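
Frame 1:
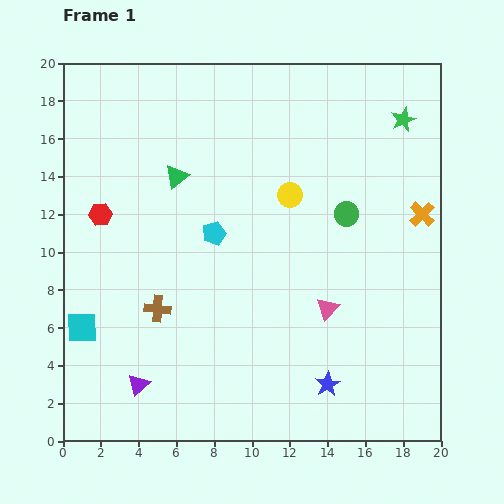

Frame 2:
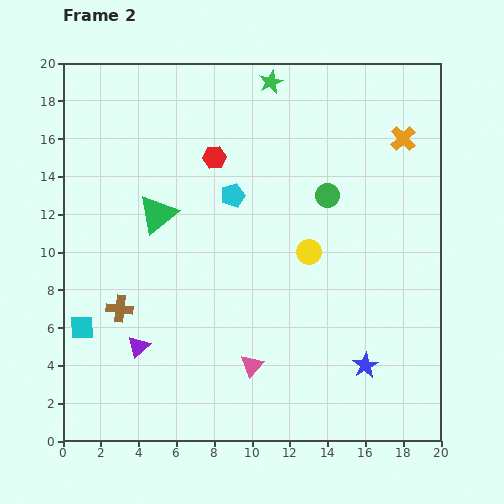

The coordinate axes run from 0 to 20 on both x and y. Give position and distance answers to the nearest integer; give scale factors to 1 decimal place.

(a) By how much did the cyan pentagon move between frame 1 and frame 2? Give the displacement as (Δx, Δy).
(1, 2)

The cyan pentagon was at (8, 11) in frame 1 and (9, 13) in frame 2.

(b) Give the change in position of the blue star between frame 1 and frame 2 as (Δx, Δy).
(2, 1)

The blue star was at (14, 3) in frame 1 and (16, 4) in frame 2.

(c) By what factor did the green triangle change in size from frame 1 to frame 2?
1.6×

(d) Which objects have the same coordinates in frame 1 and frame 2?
the cyan square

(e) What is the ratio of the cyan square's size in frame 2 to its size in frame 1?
0.8×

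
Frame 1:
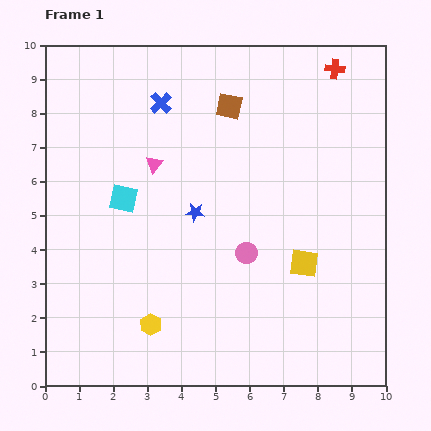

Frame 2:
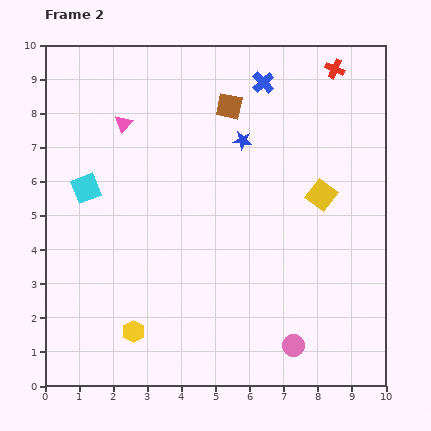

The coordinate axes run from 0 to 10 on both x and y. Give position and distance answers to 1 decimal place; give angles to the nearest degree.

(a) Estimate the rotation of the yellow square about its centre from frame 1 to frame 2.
29° clockwise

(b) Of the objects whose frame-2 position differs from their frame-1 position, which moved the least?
the yellow hexagon

(moved 0.5)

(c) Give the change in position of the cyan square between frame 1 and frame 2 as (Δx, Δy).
(-1.1, 0.3)

The cyan square was at (2.3, 5.5) in frame 1 and (1.2, 5.8) in frame 2.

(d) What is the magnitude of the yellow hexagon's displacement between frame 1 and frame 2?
0.5

The yellow hexagon moved from (3.1, 1.8) to (2.6, 1.6), a distance of √(0.5² + 0.2²) ≈ 0.5.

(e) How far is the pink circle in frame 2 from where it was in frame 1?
3.0

The pink circle moved from (5.9, 3.9) to (7.3, 1.2), a distance of √(1.4² + 2.7²) ≈ 3.0.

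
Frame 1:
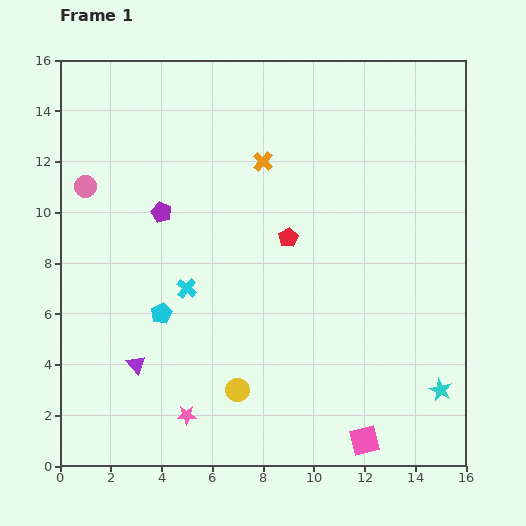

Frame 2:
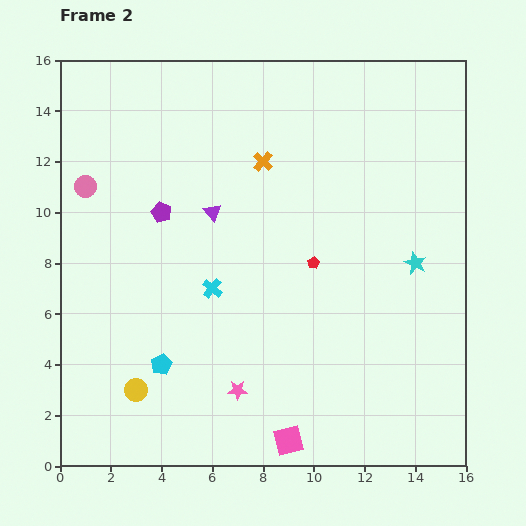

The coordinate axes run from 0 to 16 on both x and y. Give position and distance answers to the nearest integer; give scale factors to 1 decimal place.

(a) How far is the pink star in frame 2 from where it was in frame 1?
2

The pink star moved from (5, 2) to (7, 3), a distance of √(2² + 1²) ≈ 2.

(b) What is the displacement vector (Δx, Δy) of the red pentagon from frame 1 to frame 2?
(1, -1)

The red pentagon was at (9, 9) in frame 1 and (10, 8) in frame 2.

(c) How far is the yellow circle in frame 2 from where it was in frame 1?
4

The yellow circle moved from (7, 3) to (3, 3), a distance of √(4² + 0²) ≈ 4.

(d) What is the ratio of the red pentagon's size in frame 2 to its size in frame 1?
0.6×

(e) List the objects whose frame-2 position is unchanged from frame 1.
the orange cross, the purple pentagon, the pink circle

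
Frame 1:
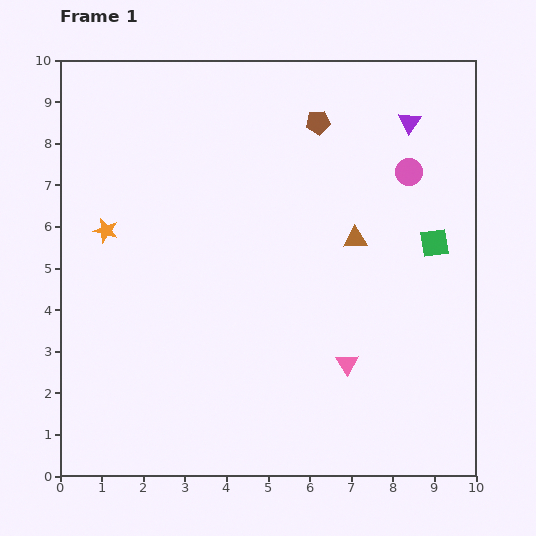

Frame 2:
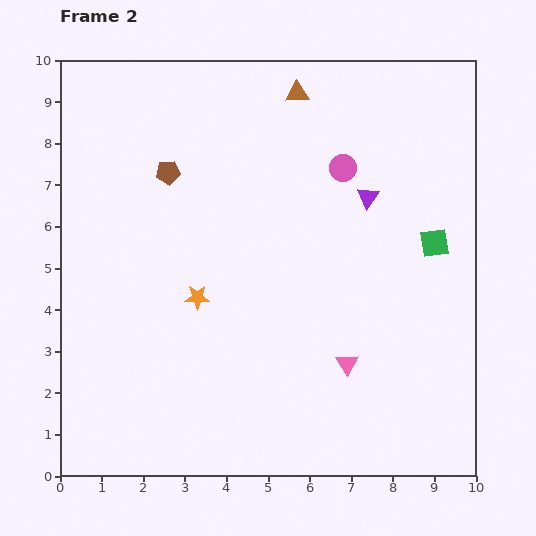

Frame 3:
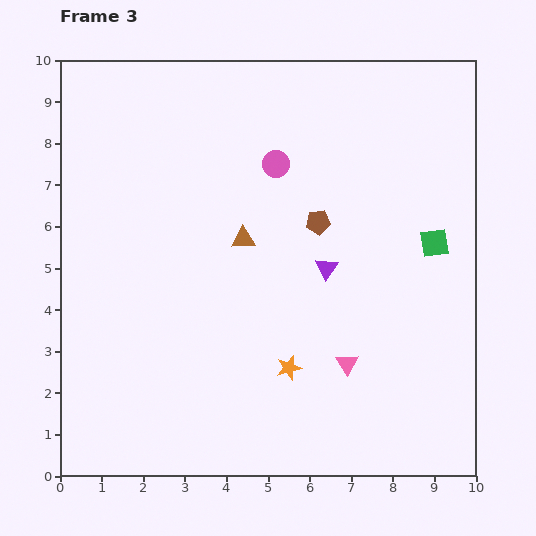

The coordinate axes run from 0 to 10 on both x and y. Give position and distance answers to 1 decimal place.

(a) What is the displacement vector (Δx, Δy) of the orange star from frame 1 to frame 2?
(2.2, -1.6)

The orange star was at (1.1, 5.9) in frame 1 and (3.3, 4.3) in frame 2.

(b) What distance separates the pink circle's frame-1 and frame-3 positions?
3.2

The pink circle moved from (8.4, 7.3) to (5.2, 7.5), a distance of √(3.2² + 0.2²) ≈ 3.2.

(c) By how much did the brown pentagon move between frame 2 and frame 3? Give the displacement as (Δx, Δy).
(3.6, -1.2)

The brown pentagon was at (2.6, 7.3) in frame 2 and (6.2, 6.1) in frame 3.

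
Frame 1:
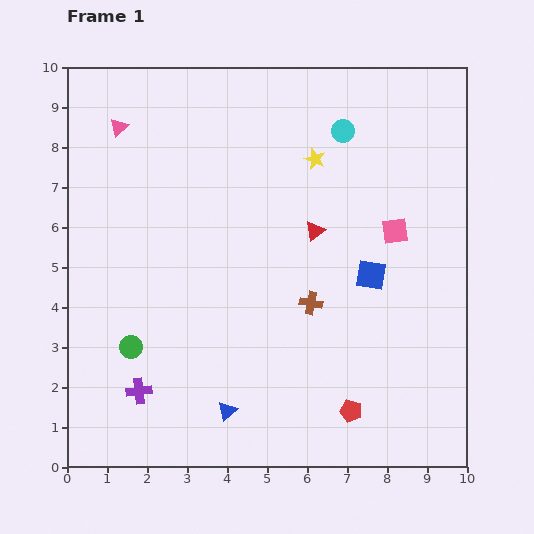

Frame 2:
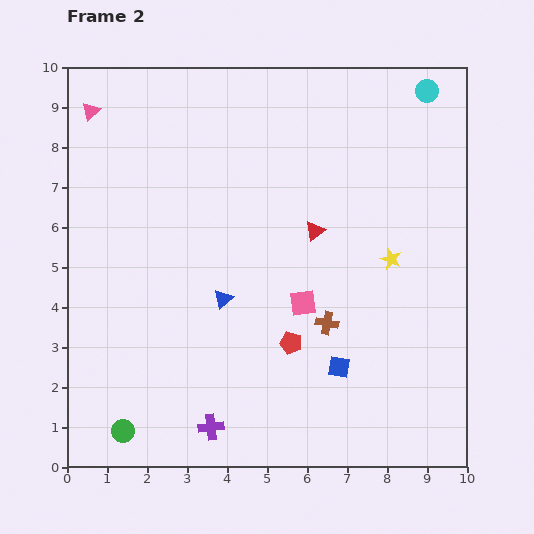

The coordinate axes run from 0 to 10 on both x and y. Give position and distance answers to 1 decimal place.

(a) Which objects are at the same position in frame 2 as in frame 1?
the red triangle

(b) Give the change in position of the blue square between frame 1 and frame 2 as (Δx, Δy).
(-0.8, -2.3)

The blue square was at (7.6, 4.8) in frame 1 and (6.8, 2.5) in frame 2.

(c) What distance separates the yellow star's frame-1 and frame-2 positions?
3.1

The yellow star moved from (6.2, 7.7) to (8.1, 5.2), a distance of √(1.9² + 2.5²) ≈ 3.1.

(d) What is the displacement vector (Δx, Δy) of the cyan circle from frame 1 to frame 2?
(2.1, 1.0)

The cyan circle was at (6.9, 8.4) in frame 1 and (9.0, 9.4) in frame 2.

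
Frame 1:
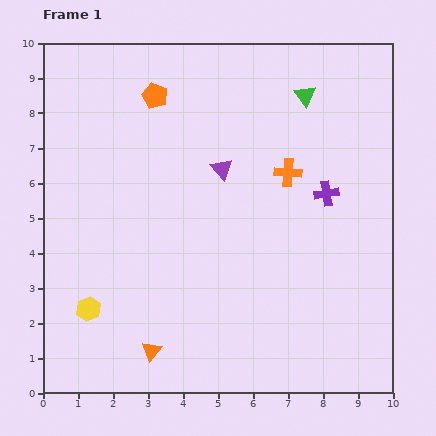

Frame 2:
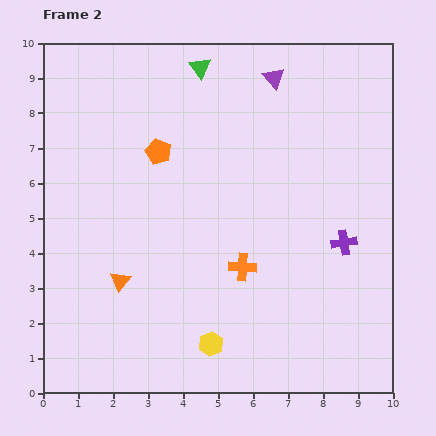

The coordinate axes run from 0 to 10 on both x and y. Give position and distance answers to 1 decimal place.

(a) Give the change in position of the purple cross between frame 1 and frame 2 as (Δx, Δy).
(0.5, -1.4)

The purple cross was at (8.1, 5.7) in frame 1 and (8.6, 4.3) in frame 2.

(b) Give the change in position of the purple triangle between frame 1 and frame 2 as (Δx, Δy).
(1.5, 2.6)

The purple triangle was at (5.1, 6.4) in frame 1 and (6.6, 9.0) in frame 2.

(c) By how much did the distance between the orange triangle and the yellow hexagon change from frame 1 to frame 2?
+1.0

Distance in frame 1: 2.2. Distance in frame 2: 3.2.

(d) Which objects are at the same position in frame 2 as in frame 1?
none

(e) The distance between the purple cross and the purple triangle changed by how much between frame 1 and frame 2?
+2.0

Distance in frame 1: 3.1. Distance in frame 2: 5.1.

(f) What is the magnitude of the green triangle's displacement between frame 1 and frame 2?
3.1

The green triangle moved from (7.5, 8.5) to (4.5, 9.3), a distance of √(3.0² + 0.8²) ≈ 3.1.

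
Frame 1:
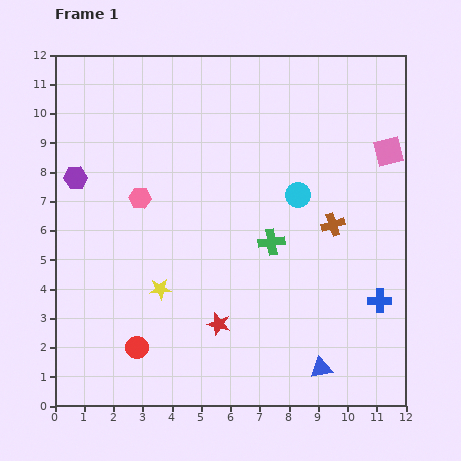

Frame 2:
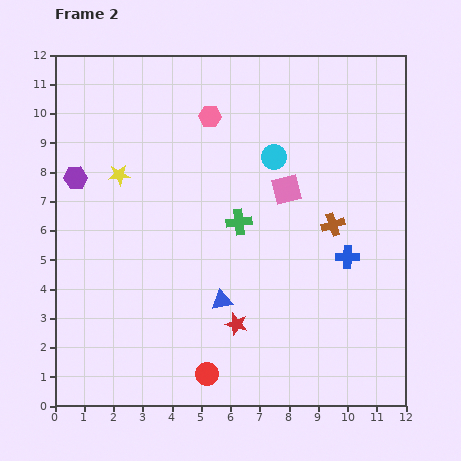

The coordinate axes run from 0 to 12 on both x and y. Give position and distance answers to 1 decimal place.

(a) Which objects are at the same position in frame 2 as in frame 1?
the purple hexagon, the brown cross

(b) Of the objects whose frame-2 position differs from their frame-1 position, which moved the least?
the red star

(moved 0.6)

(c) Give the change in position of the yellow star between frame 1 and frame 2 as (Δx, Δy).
(-1.4, 3.9)

The yellow star was at (3.6, 4.0) in frame 1 and (2.2, 7.9) in frame 2.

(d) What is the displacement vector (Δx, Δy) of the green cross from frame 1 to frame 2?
(-1.1, 0.7)

The green cross was at (7.4, 5.6) in frame 1 and (6.3, 6.3) in frame 2.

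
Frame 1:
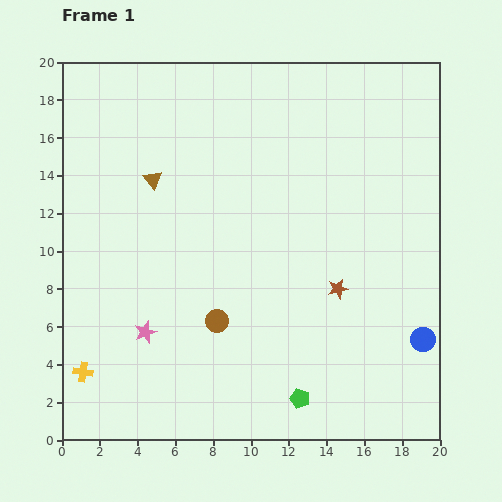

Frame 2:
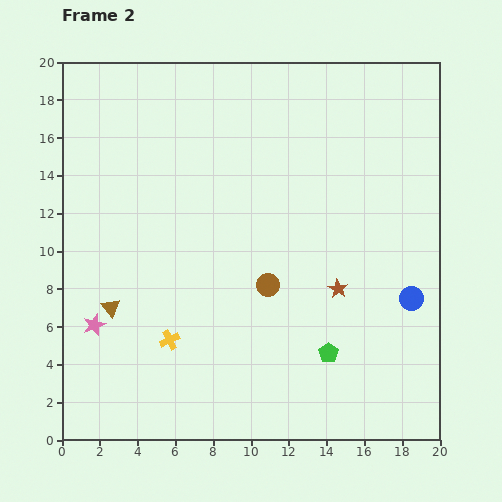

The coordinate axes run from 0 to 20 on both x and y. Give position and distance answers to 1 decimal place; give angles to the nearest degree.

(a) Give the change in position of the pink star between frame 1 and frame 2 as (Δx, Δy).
(-2.7, 0.4)

The pink star was at (4.4, 5.7) in frame 1 and (1.7, 6.1) in frame 2.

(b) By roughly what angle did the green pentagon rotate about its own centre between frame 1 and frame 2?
17° clockwise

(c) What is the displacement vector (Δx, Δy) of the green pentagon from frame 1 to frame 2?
(1.5, 2.4)

The green pentagon was at (12.6, 2.2) in frame 1 and (14.1, 4.6) in frame 2.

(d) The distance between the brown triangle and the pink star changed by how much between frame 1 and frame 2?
-6.8

Distance in frame 1: 8.1. Distance in frame 2: 1.3.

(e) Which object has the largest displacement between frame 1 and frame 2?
the brown triangle

(moved 7.1; next 4.9)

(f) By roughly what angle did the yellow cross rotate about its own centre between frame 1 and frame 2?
34° counter-clockwise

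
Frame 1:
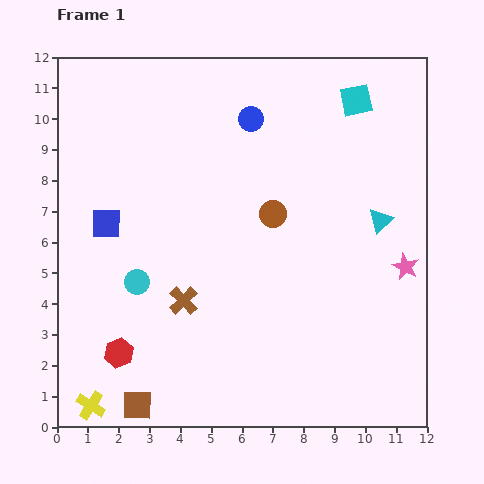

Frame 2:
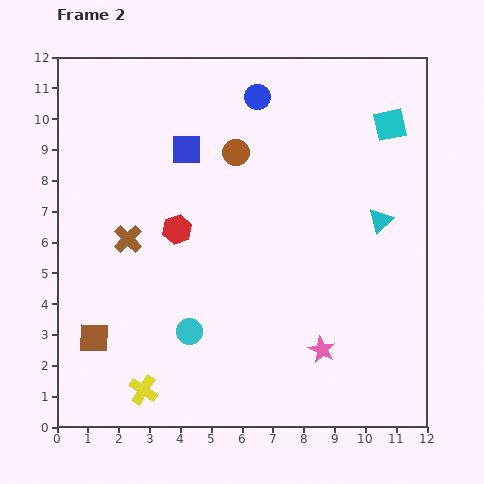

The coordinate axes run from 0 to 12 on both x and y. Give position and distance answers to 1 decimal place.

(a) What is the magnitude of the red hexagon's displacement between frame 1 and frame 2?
4.4

The red hexagon moved from (2.0, 2.4) to (3.9, 6.4), a distance of √(1.9² + 4.0²) ≈ 4.4.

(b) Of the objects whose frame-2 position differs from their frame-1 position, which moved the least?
the blue circle

(moved 0.7)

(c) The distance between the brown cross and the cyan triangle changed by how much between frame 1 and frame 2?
+1.3

Distance in frame 1: 6.9. Distance in frame 2: 8.2.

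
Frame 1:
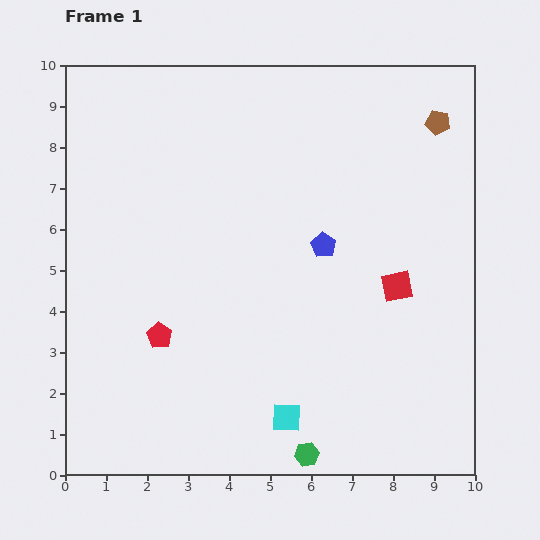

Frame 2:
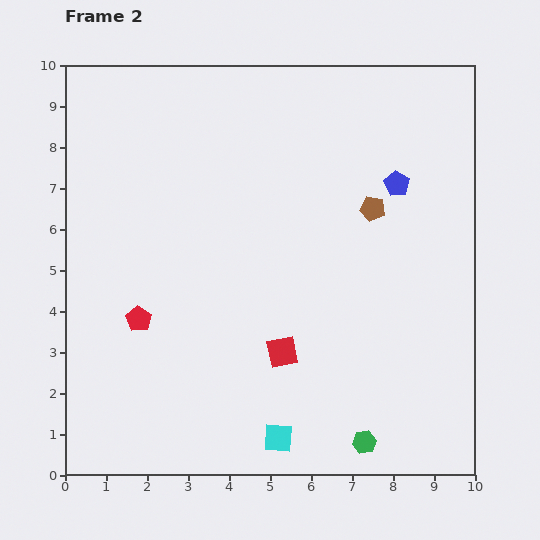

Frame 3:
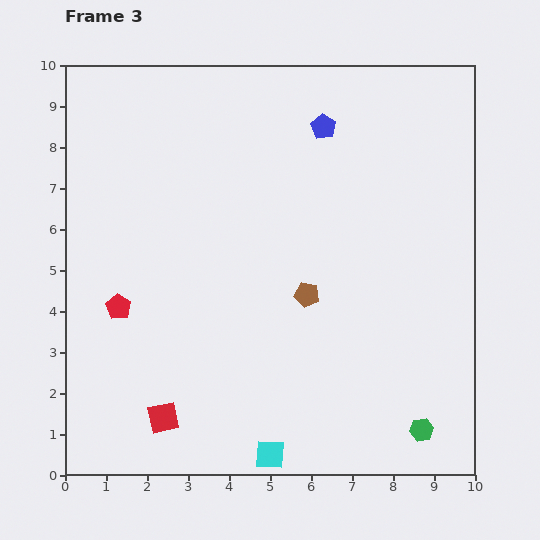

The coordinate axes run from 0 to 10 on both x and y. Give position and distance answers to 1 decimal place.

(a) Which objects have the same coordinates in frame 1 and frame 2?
none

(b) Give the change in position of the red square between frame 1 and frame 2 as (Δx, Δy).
(-2.8, -1.6)

The red square was at (8.1, 4.6) in frame 1 and (5.3, 3.0) in frame 2.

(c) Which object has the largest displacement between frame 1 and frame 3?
the red square

(moved 6.5; next 5.3)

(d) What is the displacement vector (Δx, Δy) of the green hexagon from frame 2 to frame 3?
(1.4, 0.3)

The green hexagon was at (7.3, 0.8) in frame 2 and (8.7, 1.1) in frame 3.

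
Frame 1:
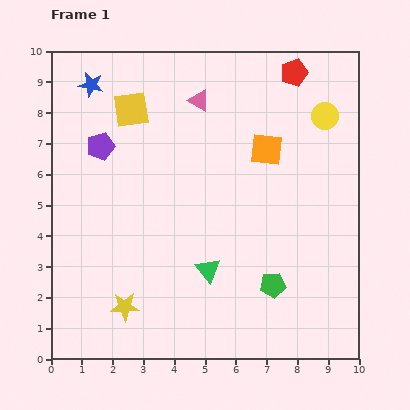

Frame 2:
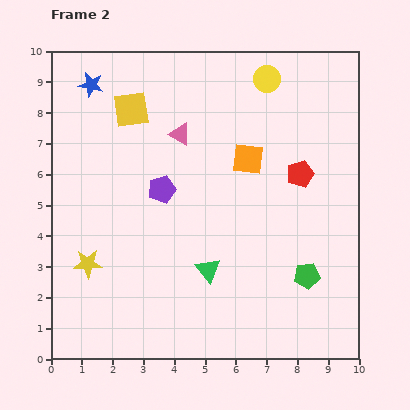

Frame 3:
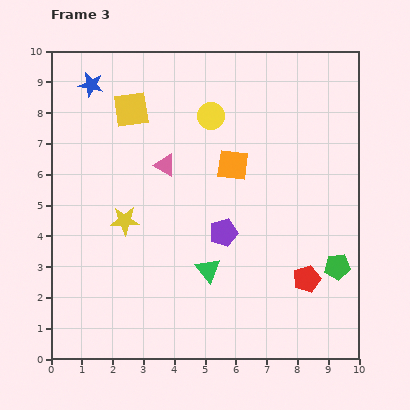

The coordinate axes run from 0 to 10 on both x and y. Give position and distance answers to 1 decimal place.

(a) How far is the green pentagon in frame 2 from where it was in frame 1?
1.1

The green pentagon moved from (7.2, 2.4) to (8.3, 2.7), a distance of √(1.1² + 0.3²) ≈ 1.1.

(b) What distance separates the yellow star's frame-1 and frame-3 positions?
2.8

The yellow star moved from (2.4, 1.7) to (2.4, 4.5), a distance of √(0.0² + 2.8²) ≈ 2.8.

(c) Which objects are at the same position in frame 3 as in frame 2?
the yellow square, the blue star, the green triangle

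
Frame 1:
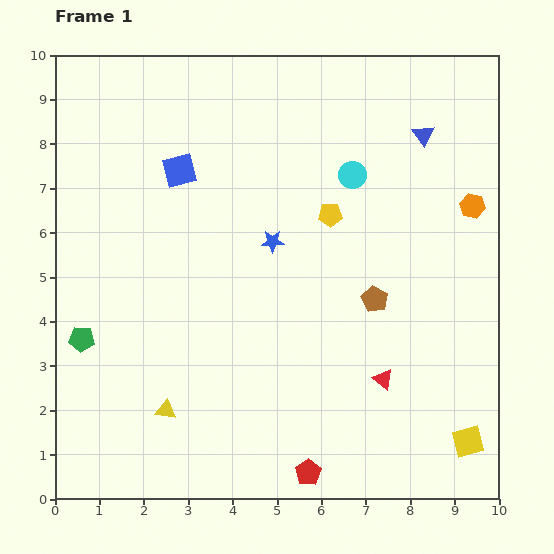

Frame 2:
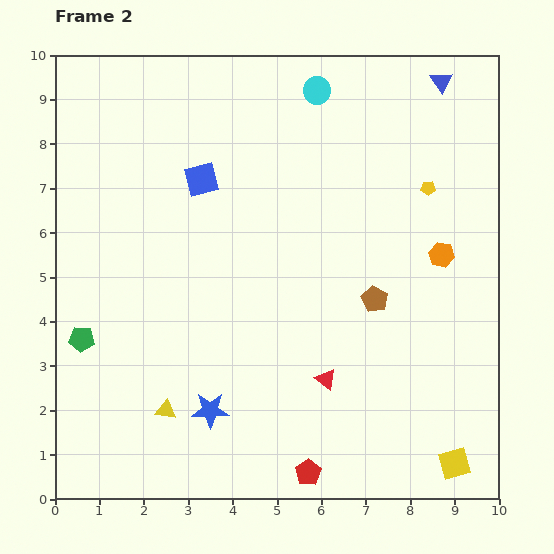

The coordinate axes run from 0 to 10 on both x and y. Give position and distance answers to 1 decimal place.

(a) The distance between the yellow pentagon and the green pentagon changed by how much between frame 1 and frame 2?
+2.2

Distance in frame 1: 6.3. Distance in frame 2: 8.5.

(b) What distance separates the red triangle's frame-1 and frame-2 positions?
1.3

The red triangle moved from (7.4, 2.7) to (6.1, 2.7), a distance of √(1.3² + 0.0²) ≈ 1.3.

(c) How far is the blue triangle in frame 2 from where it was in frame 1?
1.3

The blue triangle moved from (8.3, 8.2) to (8.7, 9.4), a distance of √(0.4² + 1.2²) ≈ 1.3.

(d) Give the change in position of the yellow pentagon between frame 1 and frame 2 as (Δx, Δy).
(2.2, 0.6)

The yellow pentagon was at (6.2, 6.4) in frame 1 and (8.4, 7.0) in frame 2.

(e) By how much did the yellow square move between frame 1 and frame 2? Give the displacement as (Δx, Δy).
(-0.3, -0.5)

The yellow square was at (9.3, 1.3) in frame 1 and (9.0, 0.8) in frame 2.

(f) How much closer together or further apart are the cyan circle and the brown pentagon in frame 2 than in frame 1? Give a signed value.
+2.1

Distance in frame 1: 2.8. Distance in frame 2: 4.9.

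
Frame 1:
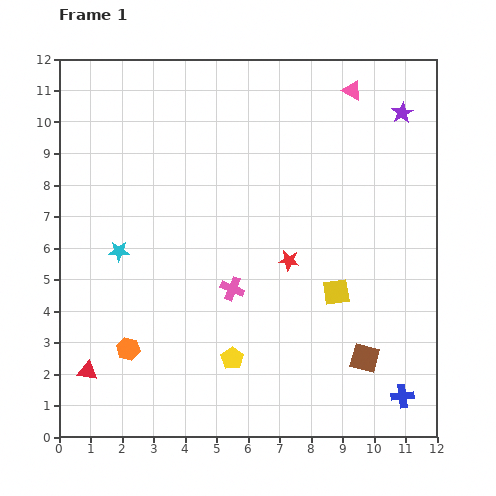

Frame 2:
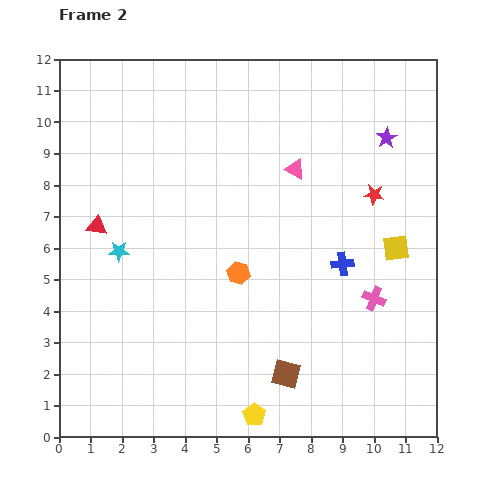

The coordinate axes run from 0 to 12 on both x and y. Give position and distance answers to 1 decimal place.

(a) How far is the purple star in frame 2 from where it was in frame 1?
0.9

The purple star moved from (10.9, 10.3) to (10.4, 9.5), a distance of √(0.5² + 0.8²) ≈ 0.9.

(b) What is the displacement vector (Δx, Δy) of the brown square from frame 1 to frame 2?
(-2.5, -0.5)

The brown square was at (9.7, 2.5) in frame 1 and (7.2, 2.0) in frame 2.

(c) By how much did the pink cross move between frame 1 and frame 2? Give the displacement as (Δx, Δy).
(4.5, -0.3)

The pink cross was at (5.5, 4.7) in frame 1 and (10.0, 4.4) in frame 2.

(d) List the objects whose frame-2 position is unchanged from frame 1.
the cyan star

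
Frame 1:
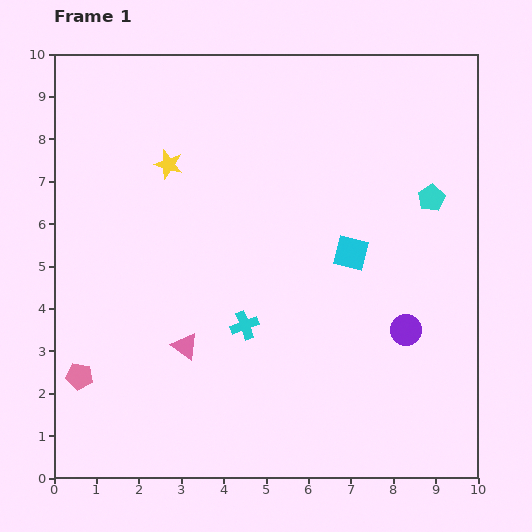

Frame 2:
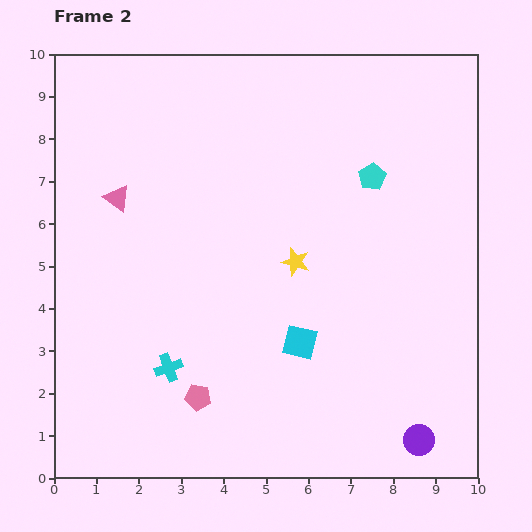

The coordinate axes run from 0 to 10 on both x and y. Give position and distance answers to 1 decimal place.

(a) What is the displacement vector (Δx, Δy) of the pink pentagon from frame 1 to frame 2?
(2.8, -0.5)

The pink pentagon was at (0.6, 2.4) in frame 1 and (3.4, 1.9) in frame 2.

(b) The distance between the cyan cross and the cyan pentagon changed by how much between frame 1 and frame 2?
+1.3

Distance in frame 1: 5.3. Distance in frame 2: 6.6.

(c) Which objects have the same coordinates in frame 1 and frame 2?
none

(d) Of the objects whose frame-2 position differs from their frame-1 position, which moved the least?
the cyan pentagon

(moved 1.5)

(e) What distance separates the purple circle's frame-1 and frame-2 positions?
2.6

The purple circle moved from (8.3, 3.5) to (8.6, 0.9), a distance of √(0.3² + 2.6²) ≈ 2.6.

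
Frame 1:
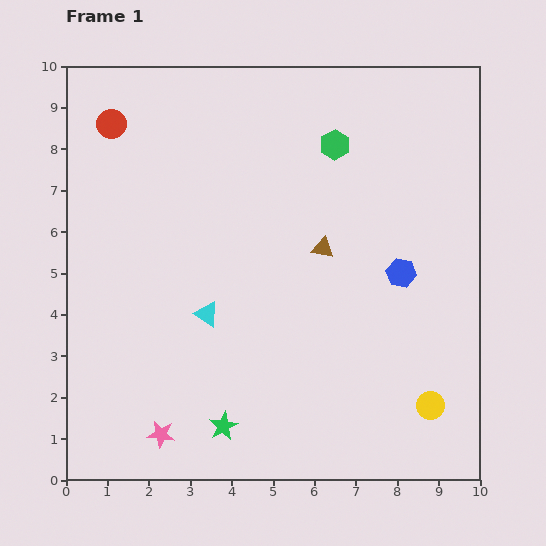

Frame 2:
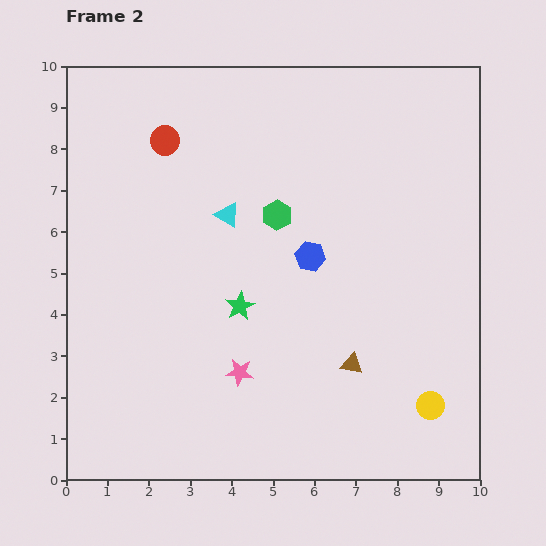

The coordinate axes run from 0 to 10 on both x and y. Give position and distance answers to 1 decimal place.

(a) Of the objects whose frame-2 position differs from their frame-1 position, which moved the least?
the red circle

(moved 1.4)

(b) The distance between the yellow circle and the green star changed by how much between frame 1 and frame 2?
+0.2

Distance in frame 1: 5.0. Distance in frame 2: 5.2.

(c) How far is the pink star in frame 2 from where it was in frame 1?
2.4

The pink star moved from (2.3, 1.1) to (4.2, 2.6), a distance of √(1.9² + 1.5²) ≈ 2.4.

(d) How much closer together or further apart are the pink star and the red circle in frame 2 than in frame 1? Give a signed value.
-1.7

Distance in frame 1: 7.6. Distance in frame 2: 5.9.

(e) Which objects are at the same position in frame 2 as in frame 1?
the yellow circle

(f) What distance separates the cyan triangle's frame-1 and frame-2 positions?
2.5

The cyan triangle moved from (3.4, 4.0) to (3.9, 6.4), a distance of √(0.5² + 2.4²) ≈ 2.5.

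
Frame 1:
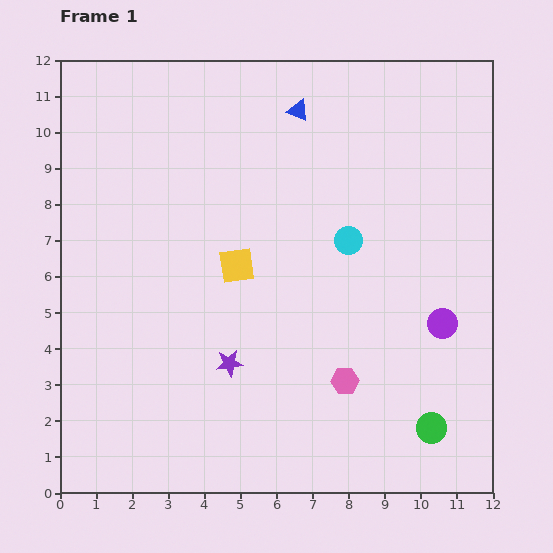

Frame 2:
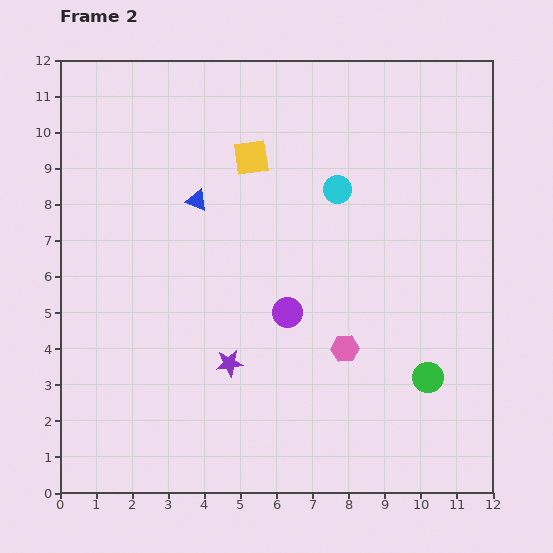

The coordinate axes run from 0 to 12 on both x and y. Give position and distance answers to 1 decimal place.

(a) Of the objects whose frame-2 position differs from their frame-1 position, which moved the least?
the pink hexagon

(moved 0.9)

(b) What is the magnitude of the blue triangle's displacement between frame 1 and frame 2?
3.8

The blue triangle moved from (6.6, 10.6) to (3.8, 8.1), a distance of √(2.8² + 2.5²) ≈ 3.8.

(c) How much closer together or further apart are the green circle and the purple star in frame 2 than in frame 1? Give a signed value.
-0.4

Distance in frame 1: 5.9. Distance in frame 2: 5.5.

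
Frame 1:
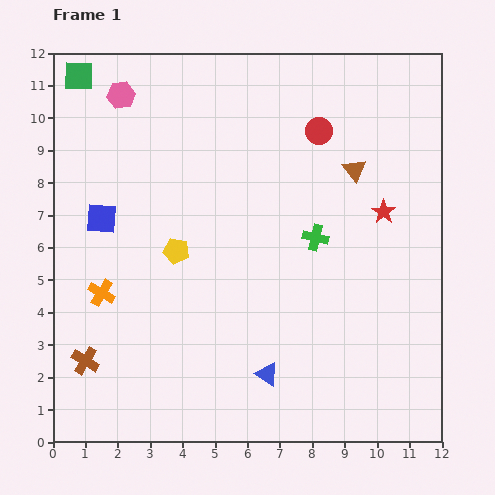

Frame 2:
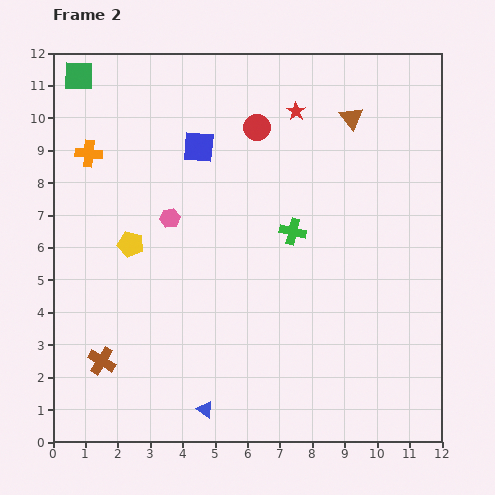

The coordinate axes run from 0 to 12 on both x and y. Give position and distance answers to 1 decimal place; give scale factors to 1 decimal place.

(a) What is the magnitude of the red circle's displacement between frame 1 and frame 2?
1.9

The red circle moved from (8.2, 9.6) to (6.3, 9.7), a distance of √(1.9² + 0.1²) ≈ 1.9.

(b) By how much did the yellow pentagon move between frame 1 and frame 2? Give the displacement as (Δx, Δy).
(-1.4, 0.2)

The yellow pentagon was at (3.8, 5.9) in frame 1 and (2.4, 6.1) in frame 2.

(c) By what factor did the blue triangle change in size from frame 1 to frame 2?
0.7×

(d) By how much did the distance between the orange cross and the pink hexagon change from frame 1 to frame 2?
-2.9

Distance in frame 1: 6.1. Distance in frame 2: 3.2.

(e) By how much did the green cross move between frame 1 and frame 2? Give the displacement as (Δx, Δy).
(-0.7, 0.2)

The green cross was at (8.1, 6.3) in frame 1 and (7.4, 6.5) in frame 2.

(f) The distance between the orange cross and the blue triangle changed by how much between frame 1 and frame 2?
+3.0

Distance in frame 1: 5.7. Distance in frame 2: 8.7.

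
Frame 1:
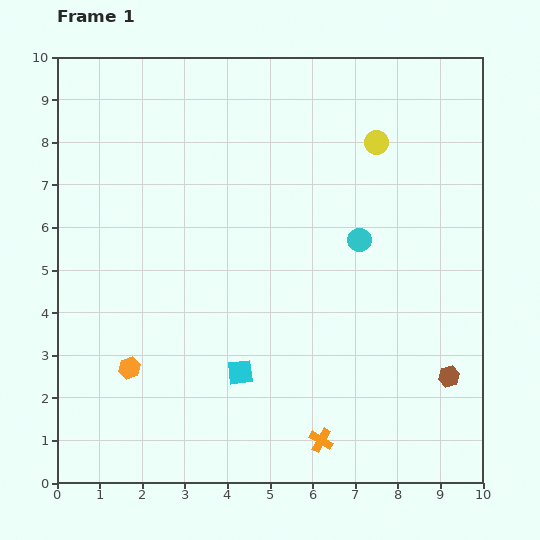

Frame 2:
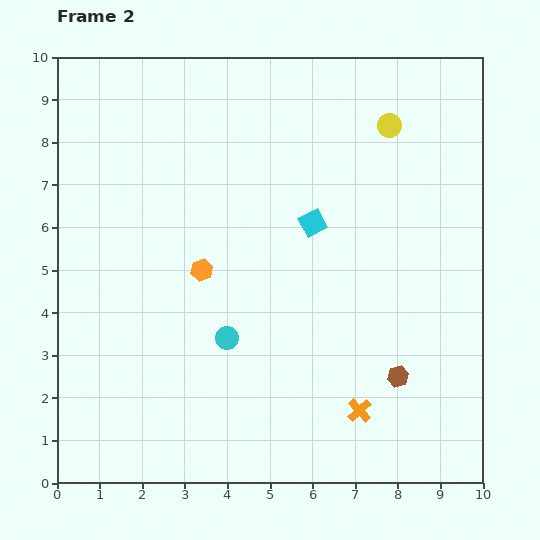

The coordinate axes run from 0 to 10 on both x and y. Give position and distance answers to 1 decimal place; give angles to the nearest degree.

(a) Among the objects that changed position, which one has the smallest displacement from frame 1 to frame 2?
the yellow circle

(moved 0.5)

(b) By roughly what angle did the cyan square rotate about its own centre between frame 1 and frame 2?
21° counter-clockwise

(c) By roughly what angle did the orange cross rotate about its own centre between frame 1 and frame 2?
17° clockwise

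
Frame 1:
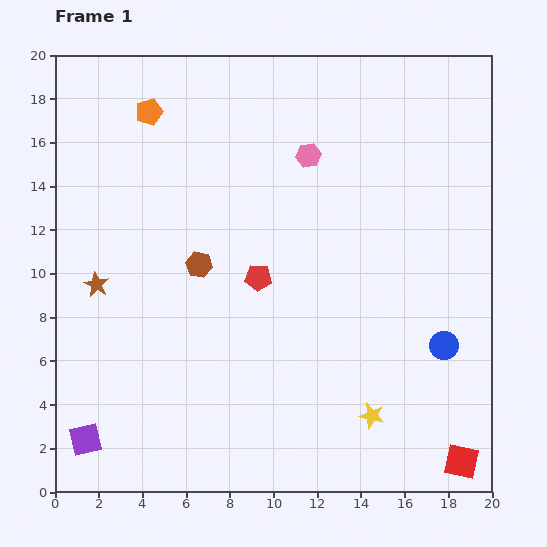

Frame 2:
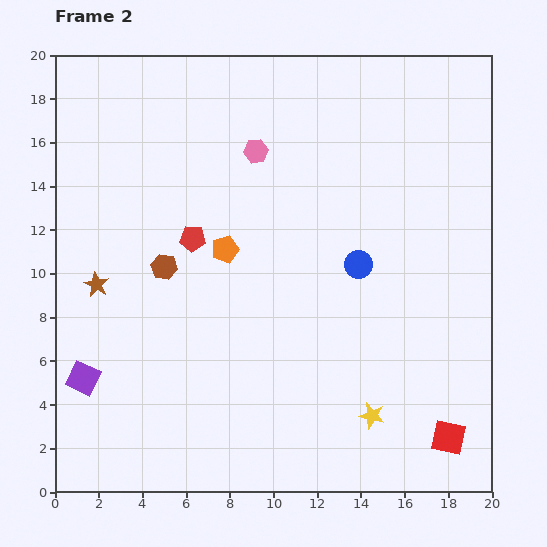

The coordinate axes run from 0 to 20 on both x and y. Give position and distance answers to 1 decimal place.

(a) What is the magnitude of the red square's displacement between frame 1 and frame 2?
1.3

The red square moved from (18.6, 1.4) to (18.0, 2.5), a distance of √(0.6² + 1.1²) ≈ 1.3.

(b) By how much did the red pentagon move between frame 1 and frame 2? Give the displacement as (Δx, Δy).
(-3.0, 1.8)

The red pentagon was at (9.3, 9.8) in frame 1 and (6.3, 11.6) in frame 2.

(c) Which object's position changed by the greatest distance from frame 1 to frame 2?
the orange pentagon

(moved 7.2; next 5.4)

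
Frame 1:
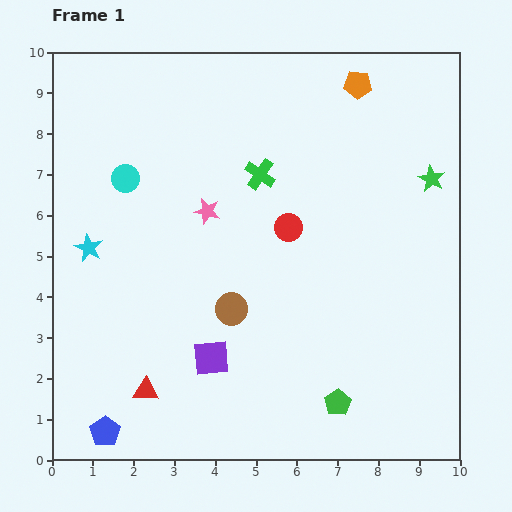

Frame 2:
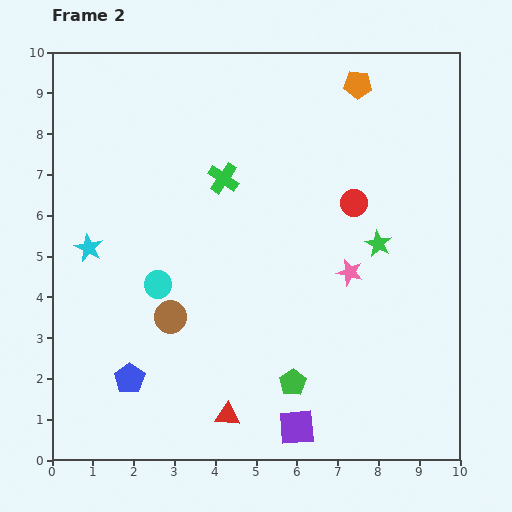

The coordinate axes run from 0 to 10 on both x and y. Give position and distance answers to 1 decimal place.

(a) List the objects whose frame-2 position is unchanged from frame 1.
the cyan star, the orange pentagon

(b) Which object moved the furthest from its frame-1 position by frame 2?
the pink star

(moved 3.8; next 2.7)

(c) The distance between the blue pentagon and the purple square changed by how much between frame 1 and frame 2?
+1.1

Distance in frame 1: 3.2. Distance in frame 2: 4.3.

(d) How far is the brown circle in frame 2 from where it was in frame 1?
1.5

The brown circle moved from (4.4, 3.7) to (2.9, 3.5), a distance of √(1.5² + 0.2²) ≈ 1.5.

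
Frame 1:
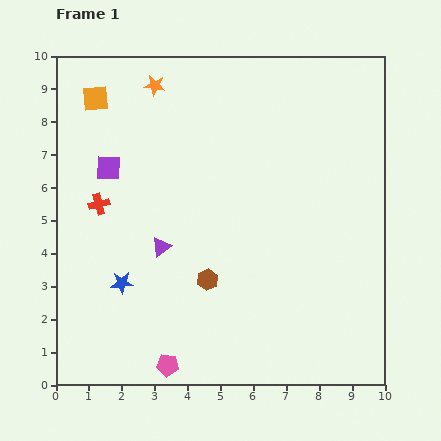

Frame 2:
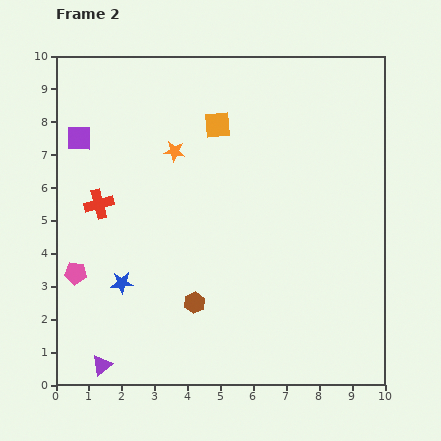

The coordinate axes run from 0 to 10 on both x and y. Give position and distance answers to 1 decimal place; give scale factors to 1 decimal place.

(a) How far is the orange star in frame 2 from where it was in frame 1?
2.1

The orange star moved from (3.0, 9.1) to (3.6, 7.1), a distance of √(0.6² + 2.0²) ≈ 2.1.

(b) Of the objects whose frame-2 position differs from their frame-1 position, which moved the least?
the brown hexagon

(moved 0.8)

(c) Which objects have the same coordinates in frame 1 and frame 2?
the red cross, the blue star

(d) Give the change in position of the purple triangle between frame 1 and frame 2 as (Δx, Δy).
(-1.8, -3.6)

The purple triangle was at (3.2, 4.2) in frame 1 and (1.4, 0.6) in frame 2.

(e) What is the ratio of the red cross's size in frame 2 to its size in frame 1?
1.4×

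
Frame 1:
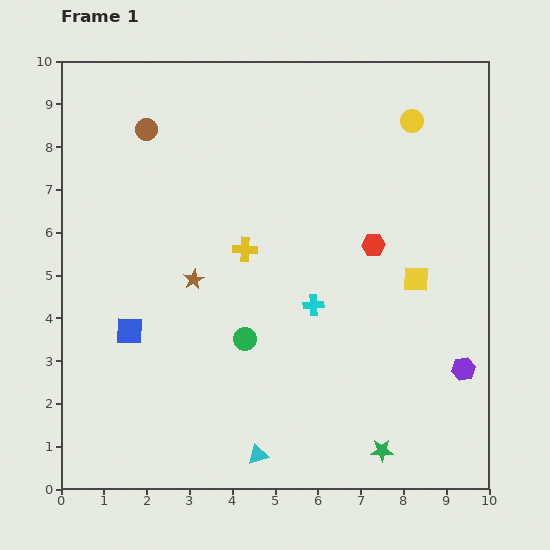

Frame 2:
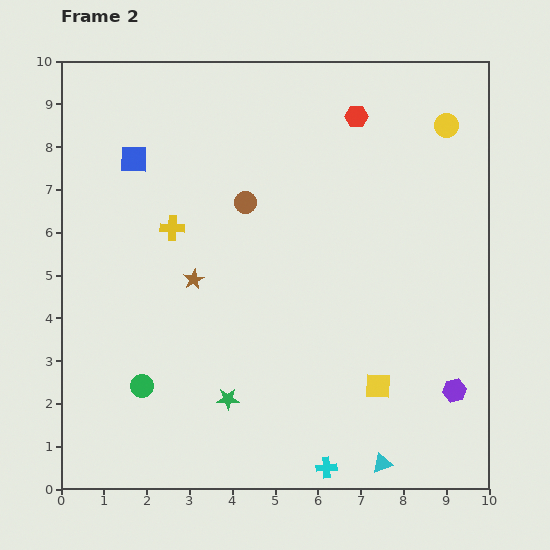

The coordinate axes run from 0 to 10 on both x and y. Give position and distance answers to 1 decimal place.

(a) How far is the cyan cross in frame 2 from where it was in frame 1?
3.8

The cyan cross moved from (5.9, 4.3) to (6.2, 0.5), a distance of √(0.3² + 3.8²) ≈ 3.8.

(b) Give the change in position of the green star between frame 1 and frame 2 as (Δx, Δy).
(-3.6, 1.2)

The green star was at (7.5, 0.9) in frame 1 and (3.9, 2.1) in frame 2.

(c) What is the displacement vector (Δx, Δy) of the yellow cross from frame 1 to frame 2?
(-1.7, 0.5)

The yellow cross was at (4.3, 5.6) in frame 1 and (2.6, 6.1) in frame 2.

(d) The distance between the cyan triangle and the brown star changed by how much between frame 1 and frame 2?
+1.8

Distance in frame 1: 4.4. Distance in frame 2: 6.2.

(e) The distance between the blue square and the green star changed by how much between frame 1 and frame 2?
-0.5

Distance in frame 1: 6.5. Distance in frame 2: 6.0.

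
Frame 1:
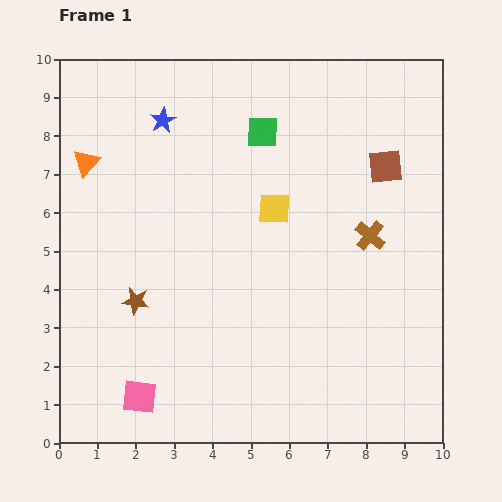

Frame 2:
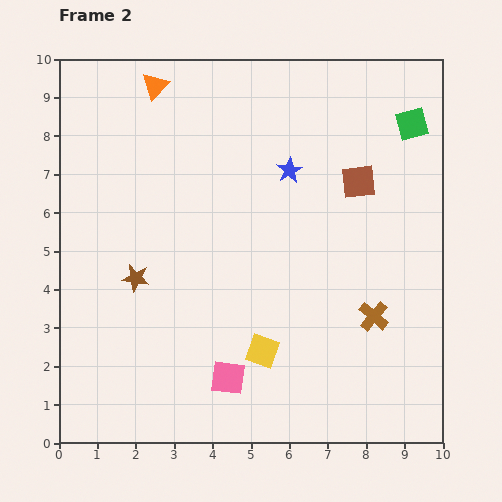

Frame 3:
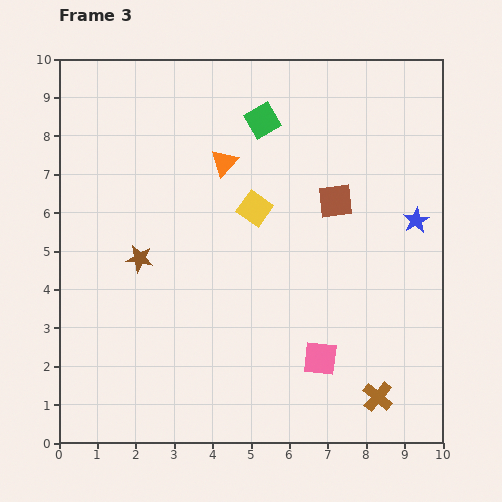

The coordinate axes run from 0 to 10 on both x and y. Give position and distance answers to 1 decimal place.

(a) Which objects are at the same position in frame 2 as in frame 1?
none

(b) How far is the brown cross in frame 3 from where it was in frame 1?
4.2

The brown cross moved from (8.1, 5.4) to (8.3, 1.2), a distance of √(0.2² + 4.2²) ≈ 4.2.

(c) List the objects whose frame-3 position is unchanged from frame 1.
none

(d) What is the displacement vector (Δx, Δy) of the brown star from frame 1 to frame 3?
(0.1, 1.1)

The brown star was at (2.0, 3.7) in frame 1 and (2.1, 4.8) in frame 3.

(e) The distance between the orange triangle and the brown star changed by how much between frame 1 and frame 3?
-0.5

Distance in frame 1: 3.8. Distance in frame 3: 3.3.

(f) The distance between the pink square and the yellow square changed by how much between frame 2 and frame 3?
+3.2

Distance in frame 2: 1.1. Distance in frame 3: 4.3.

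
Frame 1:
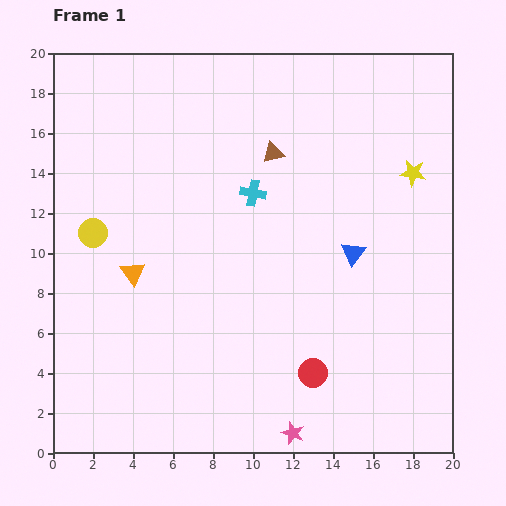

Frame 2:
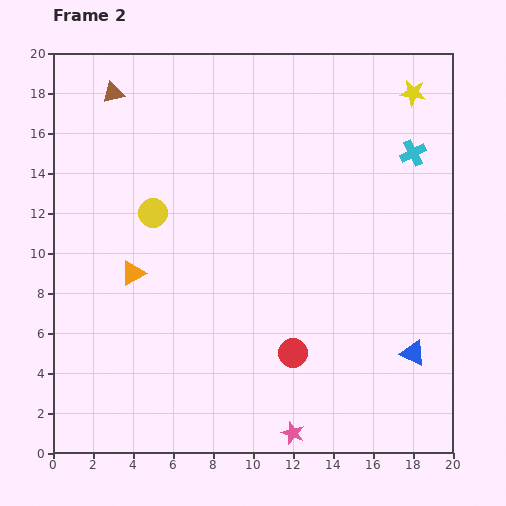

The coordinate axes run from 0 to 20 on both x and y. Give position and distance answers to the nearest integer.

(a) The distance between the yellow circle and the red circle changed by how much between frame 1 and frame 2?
-3

Distance in frame 1: 13. Distance in frame 2: 10.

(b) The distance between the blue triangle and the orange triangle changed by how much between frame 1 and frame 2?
+4

Distance in frame 1: 11. Distance in frame 2: 15.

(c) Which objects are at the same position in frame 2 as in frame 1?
the pink star, the orange triangle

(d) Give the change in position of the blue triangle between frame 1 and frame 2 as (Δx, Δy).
(3, -5)

The blue triangle was at (15, 10) in frame 1 and (18, 5) in frame 2.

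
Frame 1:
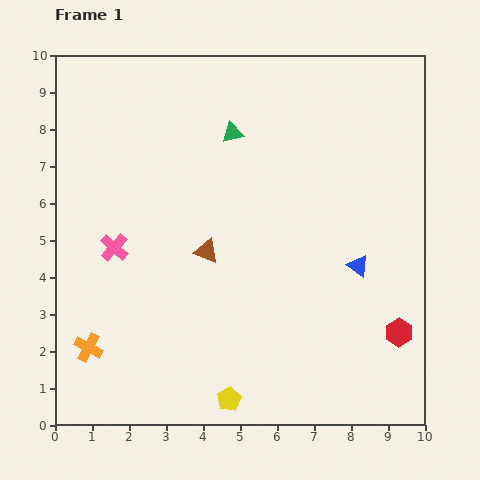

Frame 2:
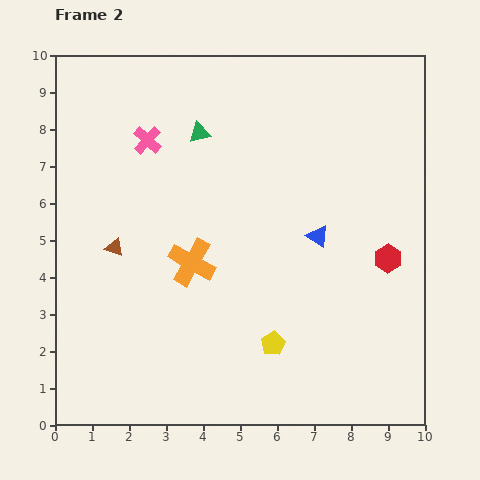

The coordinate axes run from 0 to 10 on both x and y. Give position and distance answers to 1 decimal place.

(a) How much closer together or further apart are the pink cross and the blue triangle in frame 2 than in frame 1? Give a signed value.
-1.3

Distance in frame 1: 6.6. Distance in frame 2: 5.3.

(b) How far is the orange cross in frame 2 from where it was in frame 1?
3.6

The orange cross moved from (0.9, 2.1) to (3.7, 4.4), a distance of √(2.8² + 2.3²) ≈ 3.6.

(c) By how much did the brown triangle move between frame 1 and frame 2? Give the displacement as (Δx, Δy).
(-2.5, 0.1)

The brown triangle was at (4.1, 4.7) in frame 1 and (1.6, 4.8) in frame 2.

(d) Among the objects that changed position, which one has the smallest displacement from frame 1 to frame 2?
the green triangle

(moved 0.9)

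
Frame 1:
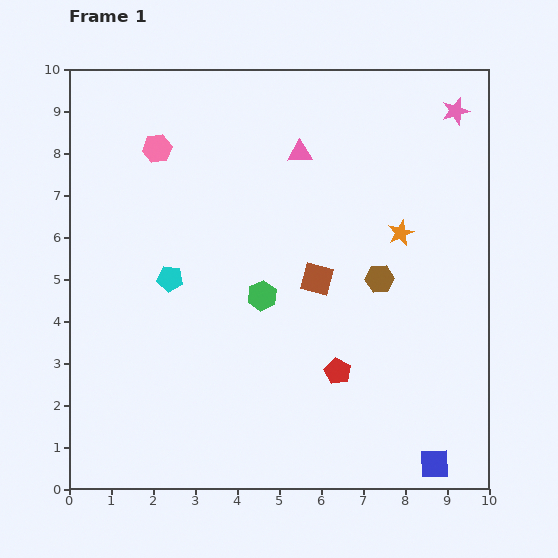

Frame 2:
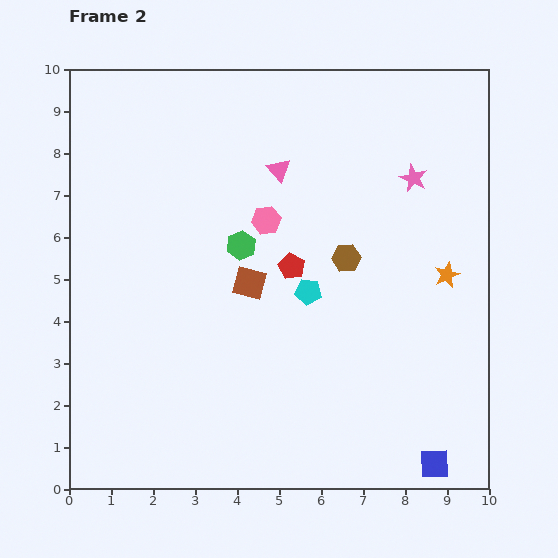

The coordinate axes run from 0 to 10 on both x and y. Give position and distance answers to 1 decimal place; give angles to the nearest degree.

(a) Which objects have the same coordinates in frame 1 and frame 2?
the blue square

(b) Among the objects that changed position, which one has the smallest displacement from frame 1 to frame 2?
the pink triangle

(moved 0.6)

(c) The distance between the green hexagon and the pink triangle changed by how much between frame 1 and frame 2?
-1.5

Distance in frame 1: 3.5. Distance in frame 2: 2.0.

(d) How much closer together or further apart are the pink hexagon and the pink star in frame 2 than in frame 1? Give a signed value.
-3.6

Distance in frame 1: 7.2. Distance in frame 2: 3.6.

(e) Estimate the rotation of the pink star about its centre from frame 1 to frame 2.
31° counter-clockwise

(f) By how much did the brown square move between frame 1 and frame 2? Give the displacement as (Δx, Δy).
(-1.6, -0.1)

The brown square was at (5.9, 5.0) in frame 1 and (4.3, 4.9) in frame 2.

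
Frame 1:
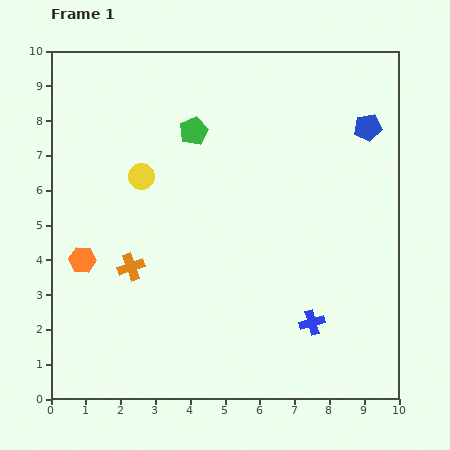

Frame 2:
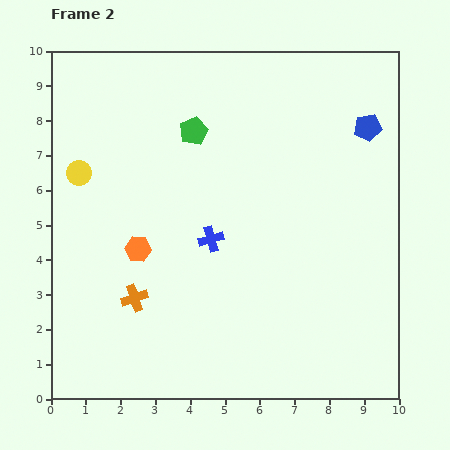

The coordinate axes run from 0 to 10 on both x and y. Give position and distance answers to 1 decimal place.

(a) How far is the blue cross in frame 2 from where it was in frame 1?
3.8

The blue cross moved from (7.5, 2.2) to (4.6, 4.6), a distance of √(2.9² + 2.4²) ≈ 3.8.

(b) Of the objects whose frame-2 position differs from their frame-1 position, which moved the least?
the orange cross

(moved 0.9)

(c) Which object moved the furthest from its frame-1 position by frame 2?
the blue cross

(moved 3.8; next 1.8)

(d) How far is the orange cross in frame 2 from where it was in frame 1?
0.9

The orange cross moved from (2.3, 3.8) to (2.4, 2.9), a distance of √(0.1² + 0.9²) ≈ 0.9.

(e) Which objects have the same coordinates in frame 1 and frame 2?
the blue pentagon, the green pentagon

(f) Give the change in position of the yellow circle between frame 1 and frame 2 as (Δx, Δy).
(-1.8, 0.1)

The yellow circle was at (2.6, 6.4) in frame 1 and (0.8, 6.5) in frame 2.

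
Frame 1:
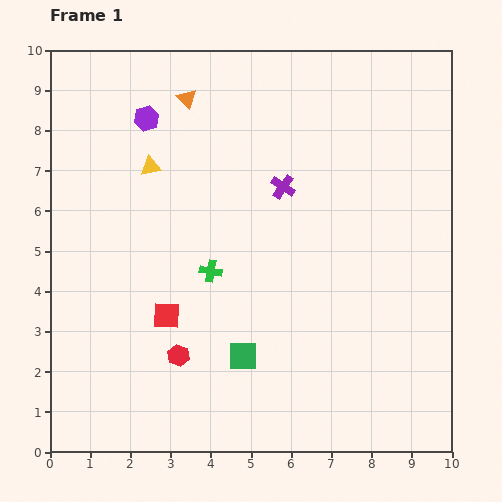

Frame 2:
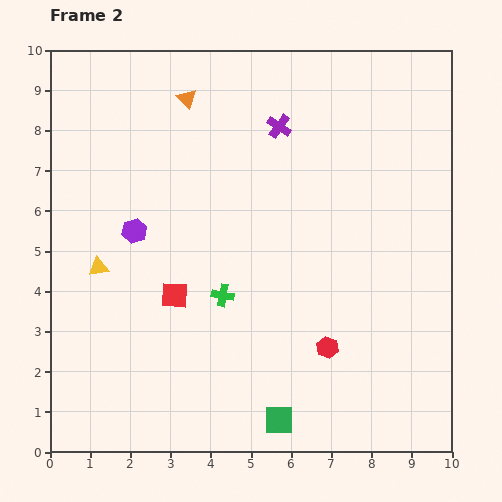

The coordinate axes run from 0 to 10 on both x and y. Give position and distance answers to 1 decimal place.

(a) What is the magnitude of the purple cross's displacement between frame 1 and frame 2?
1.5

The purple cross moved from (5.8, 6.6) to (5.7, 8.1), a distance of √(0.1² + 1.5²) ≈ 1.5.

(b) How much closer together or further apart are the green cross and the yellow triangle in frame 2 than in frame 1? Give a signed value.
+0.2

Distance in frame 1: 3.0. Distance in frame 2: 3.2.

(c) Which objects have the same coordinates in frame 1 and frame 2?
the orange triangle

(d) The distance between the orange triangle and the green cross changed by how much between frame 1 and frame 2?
+0.7

Distance in frame 1: 4.3. Distance in frame 2: 5.0.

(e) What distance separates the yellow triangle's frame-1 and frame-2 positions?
2.8

The yellow triangle moved from (2.5, 7.1) to (1.2, 4.6), a distance of √(1.3² + 2.5²) ≈ 2.8.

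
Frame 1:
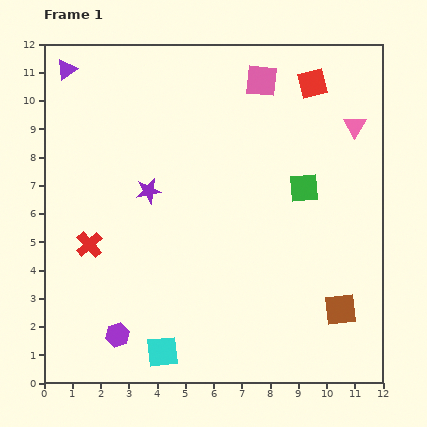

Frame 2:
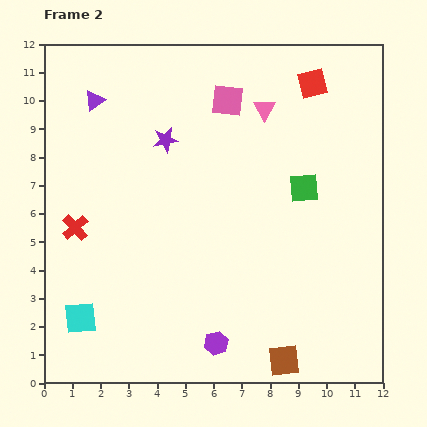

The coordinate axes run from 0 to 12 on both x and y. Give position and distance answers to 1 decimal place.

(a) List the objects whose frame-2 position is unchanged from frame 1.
the red square, the green square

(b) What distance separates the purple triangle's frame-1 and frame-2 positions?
1.5

The purple triangle moved from (0.8, 11.1) to (1.8, 10.0), a distance of √(1.0² + 1.1²) ≈ 1.5.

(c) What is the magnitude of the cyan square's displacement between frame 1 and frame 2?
3.1

The cyan square moved from (4.2, 1.1) to (1.3, 2.3), a distance of √(2.9² + 1.2²) ≈ 3.1.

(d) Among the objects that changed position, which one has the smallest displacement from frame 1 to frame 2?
the red cross

(moved 0.8)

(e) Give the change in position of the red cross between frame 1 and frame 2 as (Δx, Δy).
(-0.5, 0.6)

The red cross was at (1.6, 4.9) in frame 1 and (1.1, 5.5) in frame 2.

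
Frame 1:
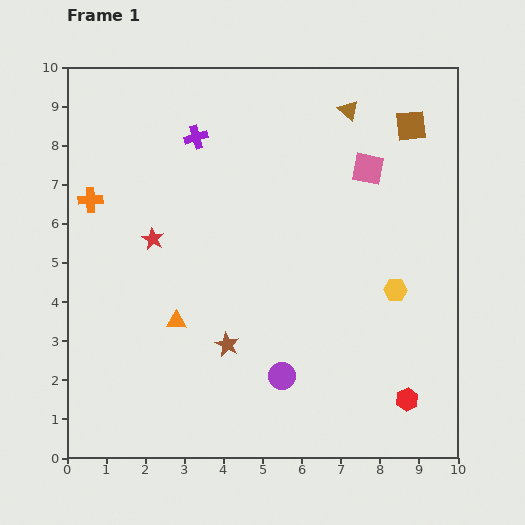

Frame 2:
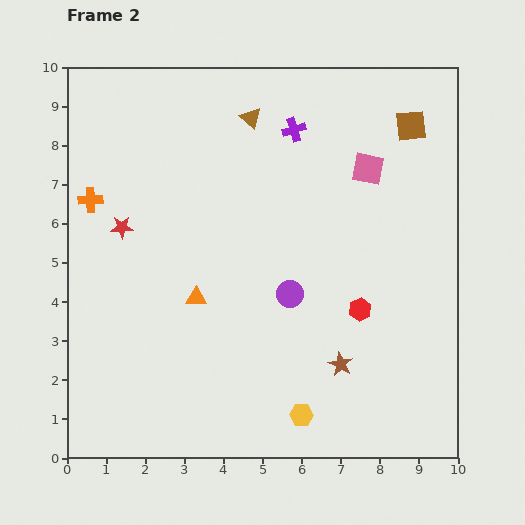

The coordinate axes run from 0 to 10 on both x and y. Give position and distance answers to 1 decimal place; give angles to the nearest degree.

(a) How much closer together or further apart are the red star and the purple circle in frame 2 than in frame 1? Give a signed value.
-0.2

Distance in frame 1: 4.8. Distance in frame 2: 4.6.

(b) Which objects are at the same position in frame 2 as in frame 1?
the orange cross, the pink square, the brown square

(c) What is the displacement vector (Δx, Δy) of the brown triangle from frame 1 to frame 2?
(-2.5, -0.2)

The brown triangle was at (7.2, 8.9) in frame 1 and (4.7, 8.7) in frame 2.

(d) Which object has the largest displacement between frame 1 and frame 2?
the yellow hexagon

(moved 4.0; next 2.9)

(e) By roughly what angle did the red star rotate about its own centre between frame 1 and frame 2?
30° counter-clockwise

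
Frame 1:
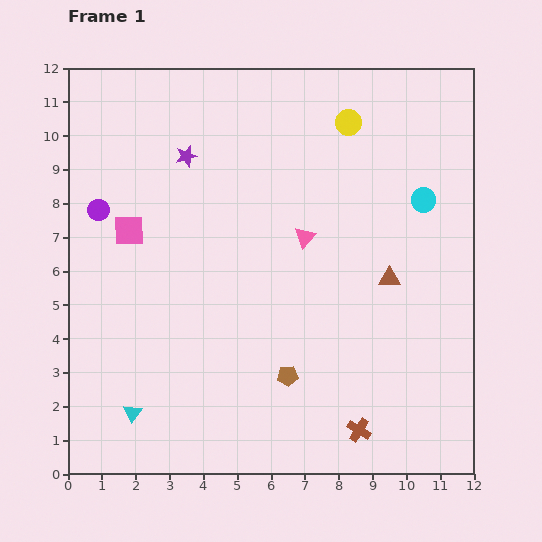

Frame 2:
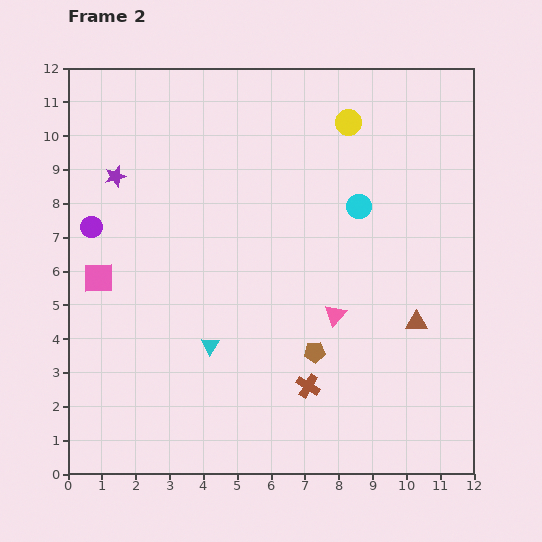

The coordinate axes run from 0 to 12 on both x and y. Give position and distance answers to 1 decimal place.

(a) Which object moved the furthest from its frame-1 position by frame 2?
the cyan triangle

(moved 3.0; next 2.5)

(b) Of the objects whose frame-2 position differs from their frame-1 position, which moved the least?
the purple circle

(moved 0.5)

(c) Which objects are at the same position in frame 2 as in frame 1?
the yellow circle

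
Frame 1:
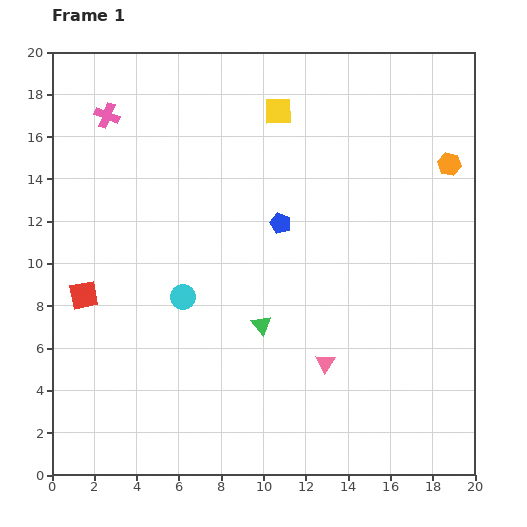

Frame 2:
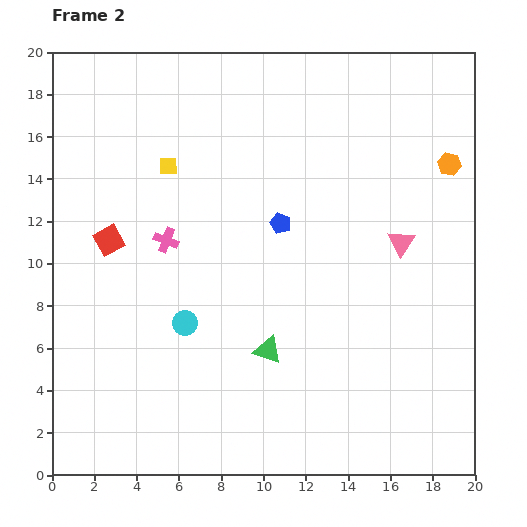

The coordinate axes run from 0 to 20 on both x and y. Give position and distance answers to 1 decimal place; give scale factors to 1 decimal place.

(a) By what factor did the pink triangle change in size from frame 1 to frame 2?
1.4×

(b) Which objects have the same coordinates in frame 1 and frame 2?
the blue pentagon, the orange hexagon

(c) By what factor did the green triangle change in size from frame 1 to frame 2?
1.4×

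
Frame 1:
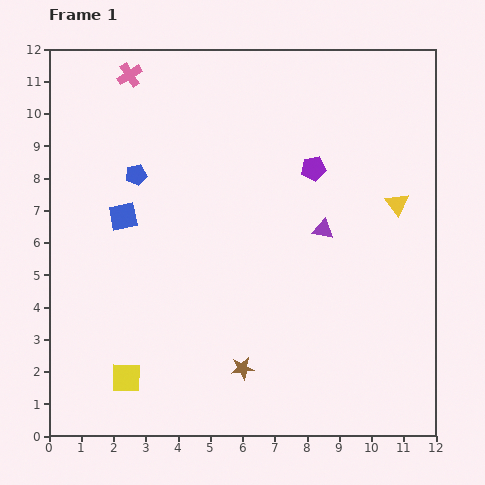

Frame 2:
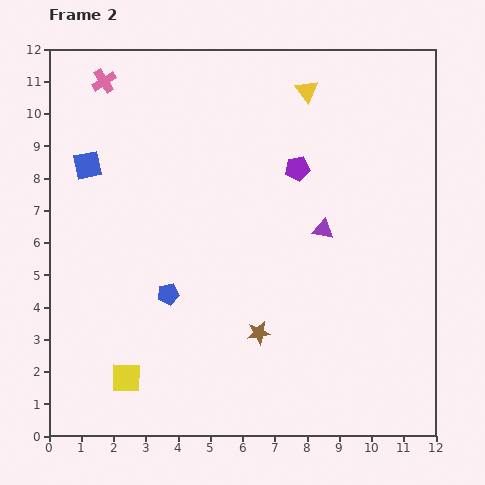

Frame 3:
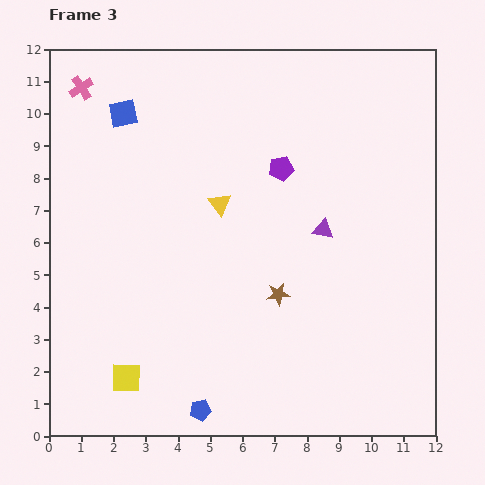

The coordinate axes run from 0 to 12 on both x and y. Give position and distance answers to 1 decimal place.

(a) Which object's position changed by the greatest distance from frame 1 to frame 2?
the yellow triangle

(moved 4.5; next 3.8)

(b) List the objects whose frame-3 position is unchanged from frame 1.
the purple triangle, the yellow square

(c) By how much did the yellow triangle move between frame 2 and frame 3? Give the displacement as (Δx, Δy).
(-2.7, -3.5)

The yellow triangle was at (8.0, 10.7) in frame 2 and (5.3, 7.2) in frame 3.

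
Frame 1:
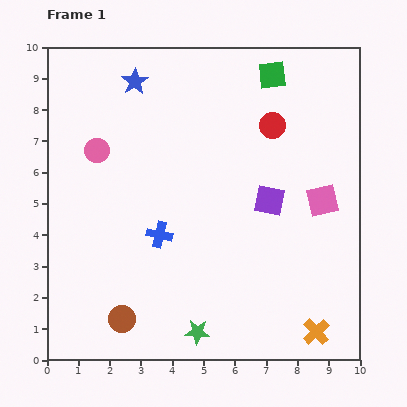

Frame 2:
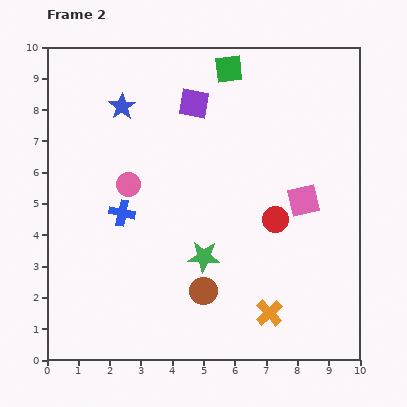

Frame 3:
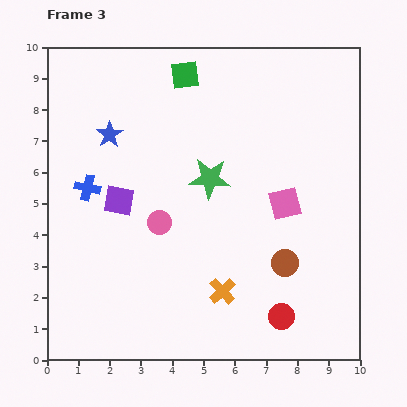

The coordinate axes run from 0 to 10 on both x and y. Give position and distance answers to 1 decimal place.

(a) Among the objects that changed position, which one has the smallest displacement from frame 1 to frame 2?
the pink square

(moved 0.6)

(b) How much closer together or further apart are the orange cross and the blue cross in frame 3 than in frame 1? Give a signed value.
-0.5

Distance in frame 1: 5.9. Distance in frame 3: 5.4.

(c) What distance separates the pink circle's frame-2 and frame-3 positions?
1.6

The pink circle moved from (2.6, 5.6) to (3.6, 4.4), a distance of √(1.0² + 1.2²) ≈ 1.6.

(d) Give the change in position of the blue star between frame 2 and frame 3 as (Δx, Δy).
(-0.4, -0.9)

The blue star was at (2.4, 8.1) in frame 2 and (2.0, 7.2) in frame 3.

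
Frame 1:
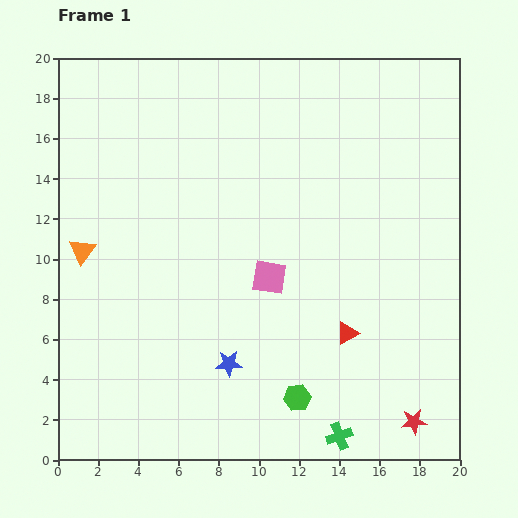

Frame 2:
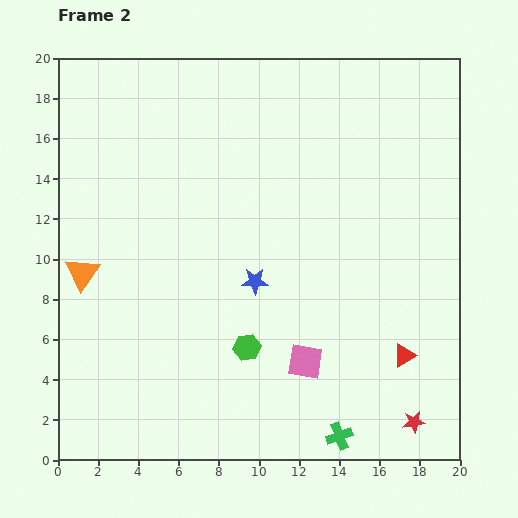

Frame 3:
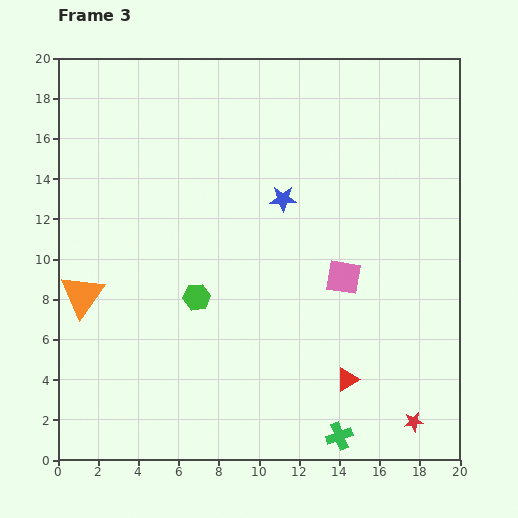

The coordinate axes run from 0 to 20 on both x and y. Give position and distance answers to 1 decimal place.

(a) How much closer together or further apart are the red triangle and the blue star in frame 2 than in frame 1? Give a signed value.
+2.2

Distance in frame 1: 6.1. Distance in frame 2: 8.3.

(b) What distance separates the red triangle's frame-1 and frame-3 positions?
2.3

The red triangle moved from (14.4, 6.3) to (14.4, 4.0), a distance of √(0.0² + 2.3²) ≈ 2.3.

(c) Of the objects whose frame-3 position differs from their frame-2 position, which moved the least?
the orange triangle

(moved 1.1)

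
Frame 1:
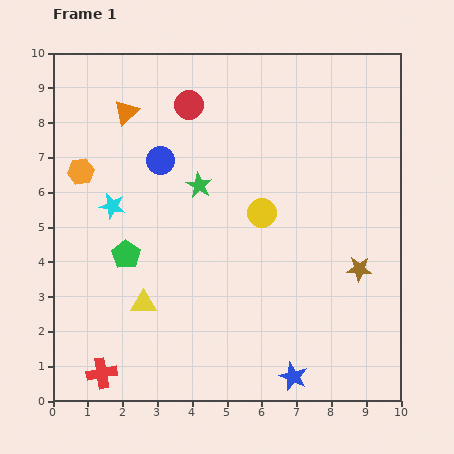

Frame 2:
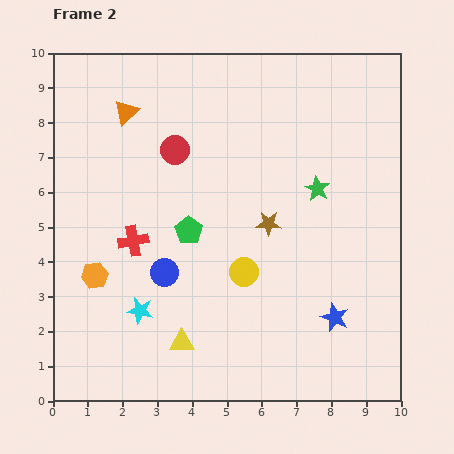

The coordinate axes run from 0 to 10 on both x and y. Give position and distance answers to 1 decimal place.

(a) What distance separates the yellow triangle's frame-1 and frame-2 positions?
1.6

The yellow triangle moved from (2.6, 2.8) to (3.7, 1.7), a distance of √(1.1² + 1.1²) ≈ 1.6.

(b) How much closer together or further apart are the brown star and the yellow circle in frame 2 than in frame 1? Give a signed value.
-1.6

Distance in frame 1: 3.2. Distance in frame 2: 1.6.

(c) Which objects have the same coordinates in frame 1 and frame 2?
the orange triangle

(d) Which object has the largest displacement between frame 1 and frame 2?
the red cross

(moved 3.9; next 3.4)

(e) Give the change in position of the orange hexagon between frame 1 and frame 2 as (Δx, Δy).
(0.4, -3.0)

The orange hexagon was at (0.8, 6.6) in frame 1 and (1.2, 3.6) in frame 2.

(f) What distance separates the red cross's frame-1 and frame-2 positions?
3.9

The red cross moved from (1.4, 0.8) to (2.3, 4.6), a distance of √(0.9² + 3.8²) ≈ 3.9.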